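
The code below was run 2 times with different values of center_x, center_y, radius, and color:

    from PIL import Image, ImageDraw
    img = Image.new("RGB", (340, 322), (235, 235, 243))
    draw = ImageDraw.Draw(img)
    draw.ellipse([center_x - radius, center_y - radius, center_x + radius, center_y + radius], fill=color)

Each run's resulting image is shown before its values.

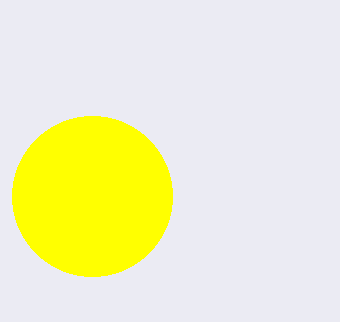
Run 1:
center_x = 92, center_y = 196, radius = 80, color = 'yellow'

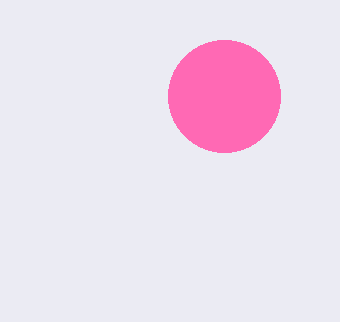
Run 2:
center_x = 224
center_y = 96
radius = 56
color = 'hotpink'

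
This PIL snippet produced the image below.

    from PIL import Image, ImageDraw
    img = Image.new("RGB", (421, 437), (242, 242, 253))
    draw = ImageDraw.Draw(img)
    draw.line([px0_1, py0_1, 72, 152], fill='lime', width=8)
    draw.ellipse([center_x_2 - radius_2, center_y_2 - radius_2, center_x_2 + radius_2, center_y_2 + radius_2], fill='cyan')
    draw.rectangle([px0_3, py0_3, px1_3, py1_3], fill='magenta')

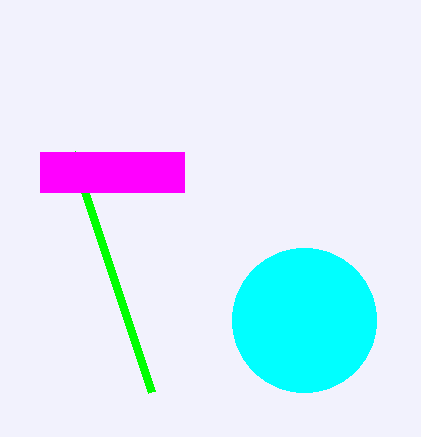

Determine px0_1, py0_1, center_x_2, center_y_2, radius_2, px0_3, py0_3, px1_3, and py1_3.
px0_1 = 152, py0_1 = 392, center_x_2 = 304, center_y_2 = 320, radius_2 = 72, px0_3 = 40, py0_3 = 152, px1_3 = 184, py1_3 = 192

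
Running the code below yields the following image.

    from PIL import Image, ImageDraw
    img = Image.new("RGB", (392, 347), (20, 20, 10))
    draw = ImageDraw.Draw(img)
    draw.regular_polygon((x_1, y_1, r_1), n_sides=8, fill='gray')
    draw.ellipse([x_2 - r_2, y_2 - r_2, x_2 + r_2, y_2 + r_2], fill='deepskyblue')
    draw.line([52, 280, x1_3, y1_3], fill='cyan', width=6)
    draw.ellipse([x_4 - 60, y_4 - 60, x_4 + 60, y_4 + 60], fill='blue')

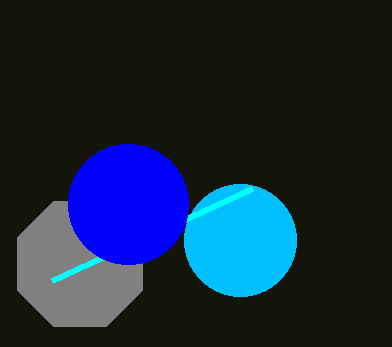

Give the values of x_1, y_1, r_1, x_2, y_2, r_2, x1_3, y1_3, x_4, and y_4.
x_1 = 80, y_1 = 264, r_1 = 68, x_2 = 240, y_2 = 240, r_2 = 56, x1_3 = 252, y1_3 = 188, x_4 = 128, y_4 = 204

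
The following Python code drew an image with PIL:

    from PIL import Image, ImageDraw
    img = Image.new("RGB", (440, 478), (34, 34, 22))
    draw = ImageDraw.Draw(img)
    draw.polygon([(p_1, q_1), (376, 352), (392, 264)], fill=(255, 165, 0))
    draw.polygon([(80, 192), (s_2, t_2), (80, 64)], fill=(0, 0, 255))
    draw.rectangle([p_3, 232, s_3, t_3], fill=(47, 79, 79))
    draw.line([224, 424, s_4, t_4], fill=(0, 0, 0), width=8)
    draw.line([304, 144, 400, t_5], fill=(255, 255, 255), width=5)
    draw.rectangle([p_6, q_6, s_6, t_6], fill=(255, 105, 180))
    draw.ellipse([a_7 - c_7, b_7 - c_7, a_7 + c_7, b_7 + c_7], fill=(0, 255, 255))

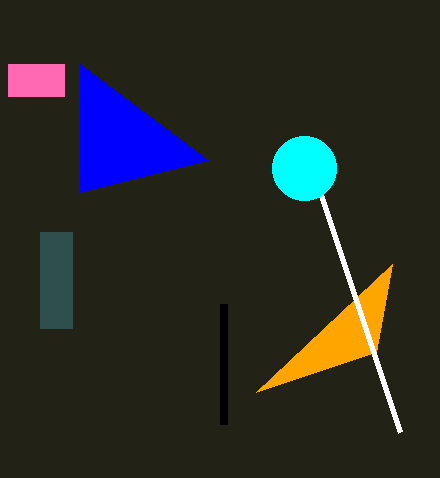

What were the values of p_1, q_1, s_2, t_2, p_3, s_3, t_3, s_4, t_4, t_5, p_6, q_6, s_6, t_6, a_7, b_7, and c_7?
p_1 = 256, q_1 = 392, s_2 = 208, t_2 = 160, p_3 = 40, s_3 = 72, t_3 = 328, s_4 = 224, t_4 = 304, t_5 = 432, p_6 = 8, q_6 = 64, s_6 = 64, t_6 = 96, a_7 = 304, b_7 = 168, c_7 = 32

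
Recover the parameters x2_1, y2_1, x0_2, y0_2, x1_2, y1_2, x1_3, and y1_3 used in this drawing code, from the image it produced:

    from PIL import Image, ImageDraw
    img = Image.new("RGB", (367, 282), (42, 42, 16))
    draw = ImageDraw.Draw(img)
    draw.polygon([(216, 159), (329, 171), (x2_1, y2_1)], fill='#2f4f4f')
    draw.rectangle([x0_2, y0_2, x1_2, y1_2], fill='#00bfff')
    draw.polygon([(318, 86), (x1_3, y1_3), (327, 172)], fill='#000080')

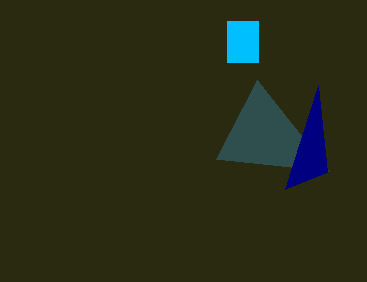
x2_1 = 257
y2_1 = 80
x0_2 = 227
y0_2 = 21
x1_2 = 258
y1_2 = 62
x1_3 = 285
y1_3 = 189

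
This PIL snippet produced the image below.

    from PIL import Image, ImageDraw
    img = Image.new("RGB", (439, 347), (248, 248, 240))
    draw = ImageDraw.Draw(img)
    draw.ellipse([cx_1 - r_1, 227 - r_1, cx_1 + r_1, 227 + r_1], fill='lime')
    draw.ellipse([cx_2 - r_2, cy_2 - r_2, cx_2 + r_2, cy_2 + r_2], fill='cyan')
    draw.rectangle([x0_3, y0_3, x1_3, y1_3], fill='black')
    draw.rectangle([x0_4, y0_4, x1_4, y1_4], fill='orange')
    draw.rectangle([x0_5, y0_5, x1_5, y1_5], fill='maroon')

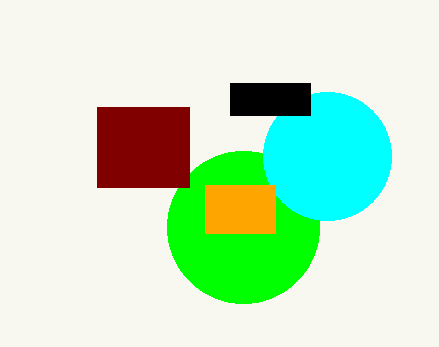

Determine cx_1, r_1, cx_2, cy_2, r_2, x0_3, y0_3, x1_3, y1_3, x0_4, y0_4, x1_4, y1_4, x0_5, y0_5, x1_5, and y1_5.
cx_1 = 243
r_1 = 76
cx_2 = 327
cy_2 = 156
r_2 = 64
x0_3 = 230
y0_3 = 83
x1_3 = 310
y1_3 = 115
x0_4 = 205
y0_4 = 185
x1_4 = 275
y1_4 = 233
x0_5 = 97
y0_5 = 107
x1_5 = 189
y1_5 = 187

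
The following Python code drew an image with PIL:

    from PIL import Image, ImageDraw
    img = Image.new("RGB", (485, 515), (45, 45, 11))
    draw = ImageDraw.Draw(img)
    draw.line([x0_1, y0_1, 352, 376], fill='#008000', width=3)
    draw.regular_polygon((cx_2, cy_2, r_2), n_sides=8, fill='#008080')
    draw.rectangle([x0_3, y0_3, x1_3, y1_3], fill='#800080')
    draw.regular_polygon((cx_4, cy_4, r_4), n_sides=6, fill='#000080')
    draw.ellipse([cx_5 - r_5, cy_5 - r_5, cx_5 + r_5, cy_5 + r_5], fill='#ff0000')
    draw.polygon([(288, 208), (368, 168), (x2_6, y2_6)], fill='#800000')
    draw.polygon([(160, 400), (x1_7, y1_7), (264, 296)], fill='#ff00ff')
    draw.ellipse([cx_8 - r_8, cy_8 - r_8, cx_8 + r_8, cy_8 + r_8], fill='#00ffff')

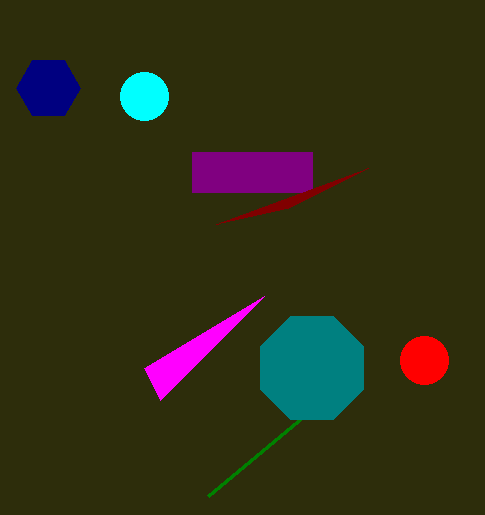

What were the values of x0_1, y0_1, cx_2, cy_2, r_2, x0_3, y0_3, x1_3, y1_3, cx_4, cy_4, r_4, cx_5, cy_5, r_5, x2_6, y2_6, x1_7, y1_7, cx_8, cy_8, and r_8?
x0_1 = 208; y0_1 = 496; cx_2 = 312; cy_2 = 368; r_2 = 56; x0_3 = 192; y0_3 = 152; x1_3 = 312; y1_3 = 192; cx_4 = 48; cy_4 = 88; r_4 = 32; cx_5 = 424; cy_5 = 360; r_5 = 24; x2_6 = 216; y2_6 = 224; x1_7 = 144; y1_7 = 368; cx_8 = 144; cy_8 = 96; r_8 = 24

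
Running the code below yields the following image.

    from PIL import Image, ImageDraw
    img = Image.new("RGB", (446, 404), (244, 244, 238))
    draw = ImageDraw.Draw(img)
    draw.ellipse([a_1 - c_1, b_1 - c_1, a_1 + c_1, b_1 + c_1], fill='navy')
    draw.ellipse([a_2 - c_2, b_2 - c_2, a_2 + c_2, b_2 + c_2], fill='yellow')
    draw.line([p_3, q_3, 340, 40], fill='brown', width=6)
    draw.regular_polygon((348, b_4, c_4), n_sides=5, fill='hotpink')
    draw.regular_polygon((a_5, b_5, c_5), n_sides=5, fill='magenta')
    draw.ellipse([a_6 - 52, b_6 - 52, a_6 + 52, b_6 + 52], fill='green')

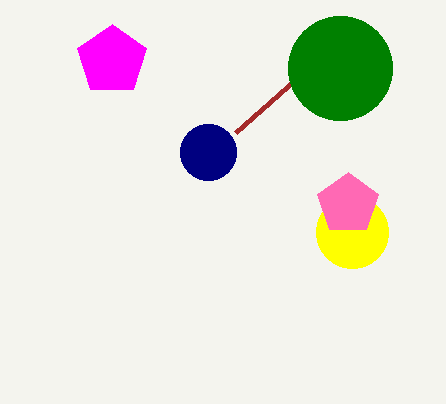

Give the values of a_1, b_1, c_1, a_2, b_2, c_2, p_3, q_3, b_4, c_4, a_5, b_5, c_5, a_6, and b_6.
a_1 = 208
b_1 = 152
c_1 = 28
a_2 = 352
b_2 = 232
c_2 = 36
p_3 = 236
q_3 = 132
b_4 = 204
c_4 = 32
a_5 = 112
b_5 = 60
c_5 = 36
a_6 = 340
b_6 = 68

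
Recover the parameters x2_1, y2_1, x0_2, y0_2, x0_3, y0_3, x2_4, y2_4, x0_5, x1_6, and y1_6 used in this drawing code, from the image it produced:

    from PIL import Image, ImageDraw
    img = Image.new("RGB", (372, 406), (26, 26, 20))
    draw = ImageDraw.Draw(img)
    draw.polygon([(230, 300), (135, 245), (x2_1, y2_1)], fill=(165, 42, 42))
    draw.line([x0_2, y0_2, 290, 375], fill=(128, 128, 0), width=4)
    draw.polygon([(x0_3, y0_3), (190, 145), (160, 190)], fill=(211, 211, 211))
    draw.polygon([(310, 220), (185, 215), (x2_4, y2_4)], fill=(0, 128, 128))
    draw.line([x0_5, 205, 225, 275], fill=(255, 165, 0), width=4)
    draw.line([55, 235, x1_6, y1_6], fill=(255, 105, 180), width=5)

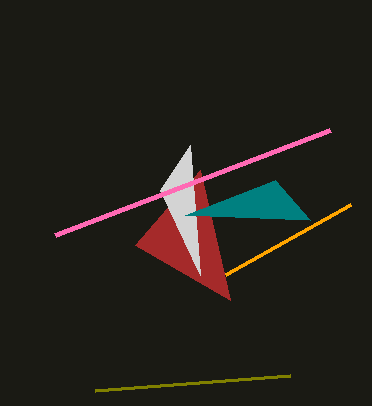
x2_1 = 200, y2_1 = 170, x0_2 = 95, y0_2 = 390, x0_3 = 200, y0_3 = 275, x2_4 = 275, y2_4 = 180, x0_5 = 350, x1_6 = 330, y1_6 = 130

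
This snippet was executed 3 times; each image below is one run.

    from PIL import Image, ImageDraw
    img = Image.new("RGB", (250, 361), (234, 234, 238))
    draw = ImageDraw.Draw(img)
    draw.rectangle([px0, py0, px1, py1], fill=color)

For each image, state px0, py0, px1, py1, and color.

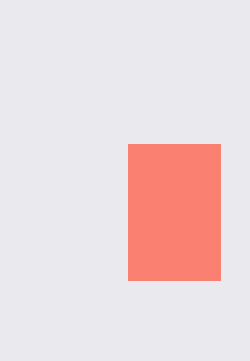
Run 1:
px0 = 128
py0 = 144
px1 = 220
py1 = 280
color = 'salmon'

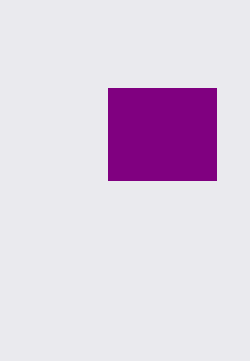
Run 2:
px0 = 108; py0 = 88; px1 = 216; py1 = 180; color = 'purple'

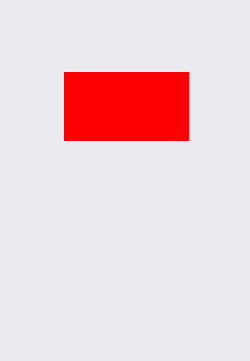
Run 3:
px0 = 64
py0 = 72
px1 = 188
py1 = 140
color = 'red'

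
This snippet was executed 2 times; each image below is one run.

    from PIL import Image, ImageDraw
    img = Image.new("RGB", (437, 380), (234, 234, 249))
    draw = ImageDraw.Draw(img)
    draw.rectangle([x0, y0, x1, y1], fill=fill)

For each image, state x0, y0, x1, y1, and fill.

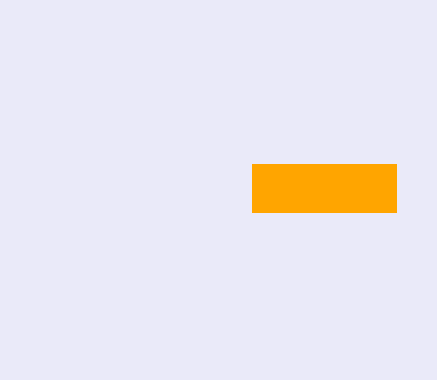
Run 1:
x0 = 252
y0 = 164
x1 = 396
y1 = 212
fill = 'orange'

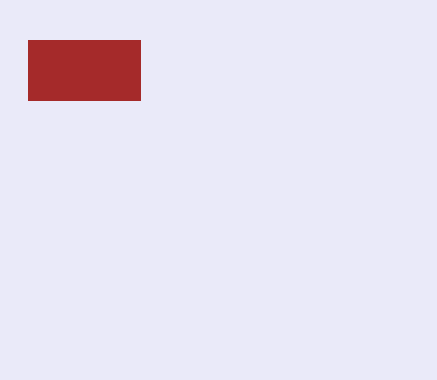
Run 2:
x0 = 28; y0 = 40; x1 = 140; y1 = 100; fill = 'brown'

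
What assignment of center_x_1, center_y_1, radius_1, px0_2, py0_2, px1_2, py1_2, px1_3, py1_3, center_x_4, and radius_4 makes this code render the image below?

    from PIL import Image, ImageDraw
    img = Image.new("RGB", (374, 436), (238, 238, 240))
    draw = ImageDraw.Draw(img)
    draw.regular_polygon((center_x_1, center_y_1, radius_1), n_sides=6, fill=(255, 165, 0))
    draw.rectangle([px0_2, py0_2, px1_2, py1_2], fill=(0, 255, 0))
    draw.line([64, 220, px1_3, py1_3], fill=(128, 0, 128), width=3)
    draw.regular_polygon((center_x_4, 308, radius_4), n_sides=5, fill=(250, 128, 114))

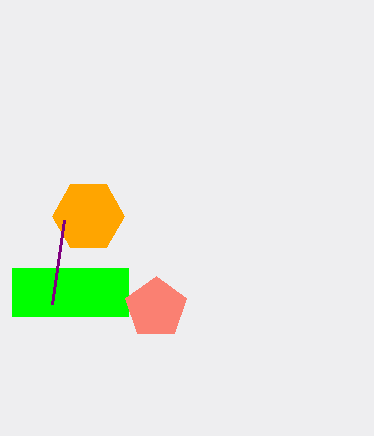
center_x_1 = 88, center_y_1 = 216, radius_1 = 36, px0_2 = 12, py0_2 = 268, px1_2 = 128, py1_2 = 316, px1_3 = 52, py1_3 = 304, center_x_4 = 156, radius_4 = 32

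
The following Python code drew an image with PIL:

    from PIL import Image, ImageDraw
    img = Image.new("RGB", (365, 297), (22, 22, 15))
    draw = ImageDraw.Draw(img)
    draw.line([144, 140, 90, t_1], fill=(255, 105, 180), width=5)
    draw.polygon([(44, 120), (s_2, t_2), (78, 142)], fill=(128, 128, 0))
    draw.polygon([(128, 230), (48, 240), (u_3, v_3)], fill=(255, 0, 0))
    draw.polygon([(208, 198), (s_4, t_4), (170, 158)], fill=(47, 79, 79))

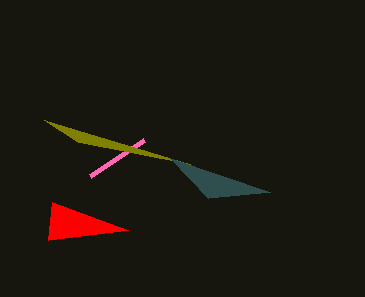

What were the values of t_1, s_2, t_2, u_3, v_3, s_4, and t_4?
t_1 = 176, s_2 = 190, t_2 = 164, u_3 = 52, v_3 = 202, s_4 = 270, t_4 = 192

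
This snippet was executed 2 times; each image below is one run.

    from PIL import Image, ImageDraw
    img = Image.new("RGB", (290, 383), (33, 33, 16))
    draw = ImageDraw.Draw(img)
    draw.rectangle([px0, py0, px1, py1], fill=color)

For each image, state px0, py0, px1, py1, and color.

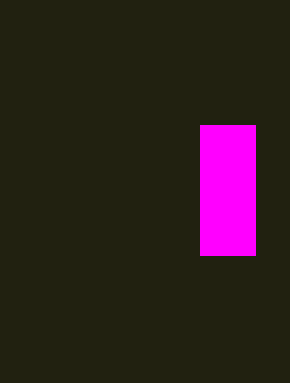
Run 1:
px0 = 200; py0 = 125; px1 = 255; py1 = 255; color = 'magenta'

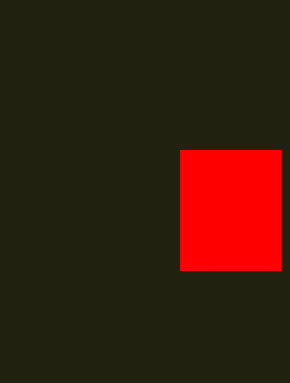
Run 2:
px0 = 180; py0 = 150; px1 = 280; py1 = 270; color = 'red'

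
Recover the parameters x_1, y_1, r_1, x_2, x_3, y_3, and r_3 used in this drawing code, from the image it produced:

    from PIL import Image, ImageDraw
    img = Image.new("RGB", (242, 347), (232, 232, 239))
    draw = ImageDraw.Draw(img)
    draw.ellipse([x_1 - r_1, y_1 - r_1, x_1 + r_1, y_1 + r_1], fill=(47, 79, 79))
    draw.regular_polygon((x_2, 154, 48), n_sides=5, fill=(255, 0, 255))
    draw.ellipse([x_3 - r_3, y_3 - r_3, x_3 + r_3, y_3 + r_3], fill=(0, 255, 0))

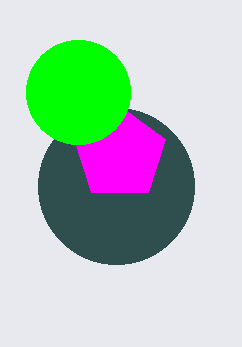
x_1 = 116; y_1 = 186; r_1 = 78; x_2 = 120; x_3 = 78; y_3 = 92; r_3 = 52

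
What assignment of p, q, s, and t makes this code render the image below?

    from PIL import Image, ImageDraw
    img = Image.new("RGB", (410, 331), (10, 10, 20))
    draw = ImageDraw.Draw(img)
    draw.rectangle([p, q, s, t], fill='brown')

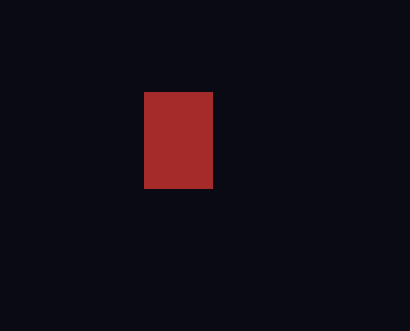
p = 144; q = 92; s = 212; t = 188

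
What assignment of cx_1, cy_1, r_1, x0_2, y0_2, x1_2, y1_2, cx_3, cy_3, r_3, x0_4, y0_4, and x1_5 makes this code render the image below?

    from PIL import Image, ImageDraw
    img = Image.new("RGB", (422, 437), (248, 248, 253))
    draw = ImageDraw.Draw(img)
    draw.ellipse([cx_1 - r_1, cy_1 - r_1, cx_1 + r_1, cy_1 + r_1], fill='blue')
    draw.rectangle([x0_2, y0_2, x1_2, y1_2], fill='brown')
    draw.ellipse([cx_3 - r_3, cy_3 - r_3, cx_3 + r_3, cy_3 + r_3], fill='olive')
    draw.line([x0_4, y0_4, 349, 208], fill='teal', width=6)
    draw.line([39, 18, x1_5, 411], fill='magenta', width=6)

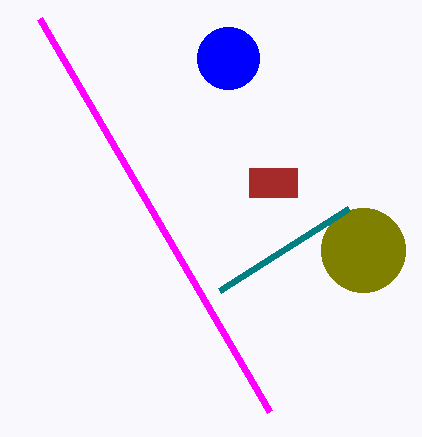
cx_1 = 228; cy_1 = 58; r_1 = 31; x0_2 = 249; y0_2 = 168; x1_2 = 297; y1_2 = 197; cx_3 = 363; cy_3 = 250; r_3 = 42; x0_4 = 220; y0_4 = 290; x1_5 = 269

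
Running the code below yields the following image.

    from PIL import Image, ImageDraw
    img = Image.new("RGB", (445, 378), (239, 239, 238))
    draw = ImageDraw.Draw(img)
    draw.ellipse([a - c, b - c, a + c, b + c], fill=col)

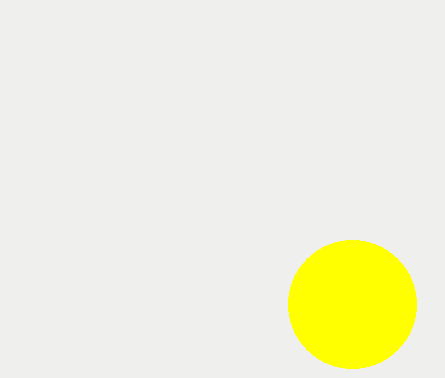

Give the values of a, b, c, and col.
a = 352; b = 304; c = 64; col = 'yellow'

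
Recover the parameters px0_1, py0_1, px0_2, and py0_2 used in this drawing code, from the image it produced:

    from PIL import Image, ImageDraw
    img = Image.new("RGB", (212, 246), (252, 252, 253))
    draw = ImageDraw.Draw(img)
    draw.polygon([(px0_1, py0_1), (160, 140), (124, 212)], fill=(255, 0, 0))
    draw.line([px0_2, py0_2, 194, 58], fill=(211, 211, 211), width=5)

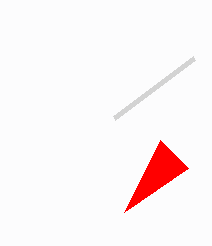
px0_1 = 188; py0_1 = 168; px0_2 = 114; py0_2 = 118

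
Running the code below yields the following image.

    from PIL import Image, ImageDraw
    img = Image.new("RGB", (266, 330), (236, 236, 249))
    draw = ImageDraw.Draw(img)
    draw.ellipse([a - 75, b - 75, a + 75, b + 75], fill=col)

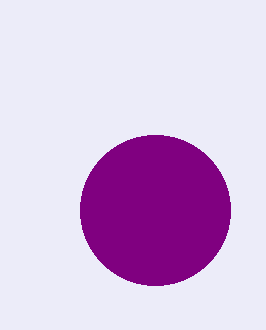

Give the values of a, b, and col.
a = 155, b = 210, col = 'purple'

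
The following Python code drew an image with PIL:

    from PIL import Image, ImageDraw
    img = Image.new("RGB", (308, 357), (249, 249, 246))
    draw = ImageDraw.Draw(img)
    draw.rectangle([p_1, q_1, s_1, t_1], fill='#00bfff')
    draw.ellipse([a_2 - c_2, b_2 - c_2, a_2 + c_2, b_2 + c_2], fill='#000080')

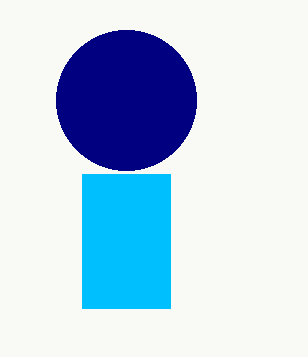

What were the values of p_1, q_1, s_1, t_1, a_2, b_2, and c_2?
p_1 = 82
q_1 = 174
s_1 = 170
t_1 = 308
a_2 = 126
b_2 = 100
c_2 = 70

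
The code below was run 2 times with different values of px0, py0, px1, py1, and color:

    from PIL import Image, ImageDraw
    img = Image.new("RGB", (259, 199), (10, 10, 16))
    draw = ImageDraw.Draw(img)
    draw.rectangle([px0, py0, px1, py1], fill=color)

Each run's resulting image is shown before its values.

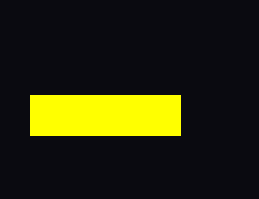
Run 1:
px0 = 30; py0 = 95; px1 = 180; py1 = 135; color = 'yellow'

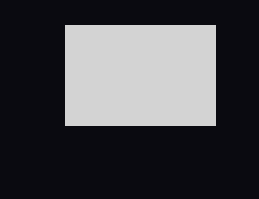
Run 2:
px0 = 65, py0 = 25, px1 = 215, py1 = 125, color = 'lightgray'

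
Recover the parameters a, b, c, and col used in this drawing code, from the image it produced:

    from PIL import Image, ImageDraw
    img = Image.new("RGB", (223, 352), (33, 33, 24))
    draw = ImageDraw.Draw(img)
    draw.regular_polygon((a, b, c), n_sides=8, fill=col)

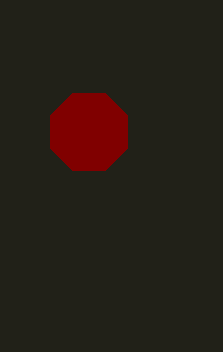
a = 89, b = 132, c = 42, col = 'maroon'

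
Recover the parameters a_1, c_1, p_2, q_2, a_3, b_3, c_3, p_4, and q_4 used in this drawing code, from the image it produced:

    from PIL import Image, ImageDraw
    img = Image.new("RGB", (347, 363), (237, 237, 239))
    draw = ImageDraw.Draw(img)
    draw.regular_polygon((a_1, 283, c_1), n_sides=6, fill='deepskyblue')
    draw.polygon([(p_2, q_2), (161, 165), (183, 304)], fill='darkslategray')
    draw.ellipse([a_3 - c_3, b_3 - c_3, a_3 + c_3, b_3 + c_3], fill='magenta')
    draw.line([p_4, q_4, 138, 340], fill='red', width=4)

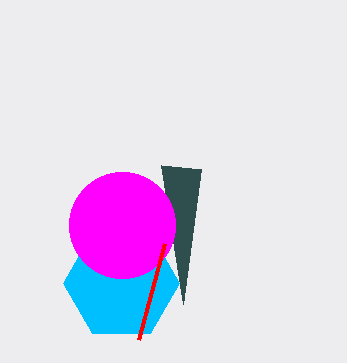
a_1 = 121, c_1 = 58, p_2 = 201, q_2 = 169, a_3 = 122, b_3 = 225, c_3 = 53, p_4 = 164, q_4 = 244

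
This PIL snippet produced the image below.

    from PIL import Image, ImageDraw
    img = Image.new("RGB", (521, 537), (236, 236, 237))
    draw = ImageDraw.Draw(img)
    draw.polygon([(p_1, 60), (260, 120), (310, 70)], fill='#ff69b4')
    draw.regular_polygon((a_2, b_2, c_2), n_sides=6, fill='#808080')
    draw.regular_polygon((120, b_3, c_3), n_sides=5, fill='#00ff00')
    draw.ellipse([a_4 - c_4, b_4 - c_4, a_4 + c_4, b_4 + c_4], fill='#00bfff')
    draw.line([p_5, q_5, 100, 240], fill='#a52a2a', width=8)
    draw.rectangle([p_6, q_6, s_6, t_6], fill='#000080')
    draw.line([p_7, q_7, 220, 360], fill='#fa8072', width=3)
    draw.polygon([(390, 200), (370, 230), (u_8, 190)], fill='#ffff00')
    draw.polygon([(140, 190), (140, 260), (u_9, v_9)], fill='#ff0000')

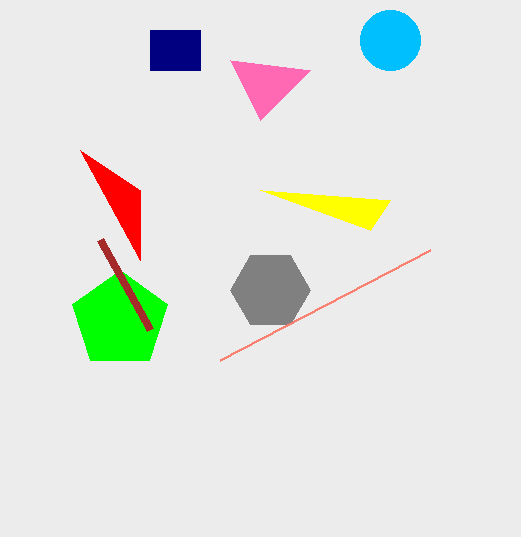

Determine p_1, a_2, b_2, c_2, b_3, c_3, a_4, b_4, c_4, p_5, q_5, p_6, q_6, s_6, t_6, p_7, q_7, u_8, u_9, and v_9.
p_1 = 230, a_2 = 270, b_2 = 290, c_2 = 40, b_3 = 320, c_3 = 50, a_4 = 390, b_4 = 40, c_4 = 30, p_5 = 150, q_5 = 330, p_6 = 150, q_6 = 30, s_6 = 200, t_6 = 70, p_7 = 430, q_7 = 250, u_8 = 260, u_9 = 80, v_9 = 150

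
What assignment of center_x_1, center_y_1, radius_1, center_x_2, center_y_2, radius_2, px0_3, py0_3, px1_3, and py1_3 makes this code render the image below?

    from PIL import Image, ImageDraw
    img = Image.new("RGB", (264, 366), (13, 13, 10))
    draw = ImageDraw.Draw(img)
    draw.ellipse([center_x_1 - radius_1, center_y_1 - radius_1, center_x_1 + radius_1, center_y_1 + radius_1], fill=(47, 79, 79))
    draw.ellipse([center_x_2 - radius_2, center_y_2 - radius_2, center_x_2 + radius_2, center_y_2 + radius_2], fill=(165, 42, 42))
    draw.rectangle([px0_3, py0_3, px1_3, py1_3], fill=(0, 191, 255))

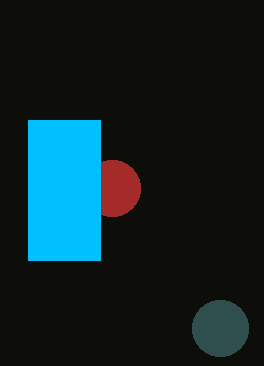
center_x_1 = 220; center_y_1 = 328; radius_1 = 28; center_x_2 = 112; center_y_2 = 188; radius_2 = 28; px0_3 = 28; py0_3 = 120; px1_3 = 100; py1_3 = 260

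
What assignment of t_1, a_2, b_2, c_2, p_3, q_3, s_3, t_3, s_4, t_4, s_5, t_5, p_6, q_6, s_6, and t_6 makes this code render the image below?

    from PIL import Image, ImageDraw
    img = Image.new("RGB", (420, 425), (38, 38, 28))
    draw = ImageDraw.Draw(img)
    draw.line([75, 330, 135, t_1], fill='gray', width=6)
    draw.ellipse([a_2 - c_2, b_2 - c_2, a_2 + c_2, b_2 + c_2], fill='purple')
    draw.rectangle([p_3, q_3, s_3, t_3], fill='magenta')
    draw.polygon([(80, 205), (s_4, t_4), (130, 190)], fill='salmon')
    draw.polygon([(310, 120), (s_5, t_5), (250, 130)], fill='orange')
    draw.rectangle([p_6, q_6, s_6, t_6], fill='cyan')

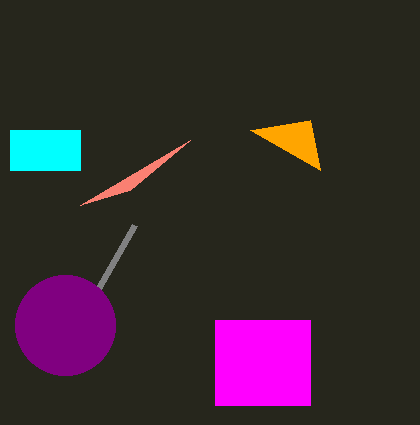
t_1 = 225
a_2 = 65
b_2 = 325
c_2 = 50
p_3 = 215
q_3 = 320
s_3 = 310
t_3 = 405
s_4 = 190
t_4 = 140
s_5 = 320
t_5 = 170
p_6 = 10
q_6 = 130
s_6 = 80
t_6 = 170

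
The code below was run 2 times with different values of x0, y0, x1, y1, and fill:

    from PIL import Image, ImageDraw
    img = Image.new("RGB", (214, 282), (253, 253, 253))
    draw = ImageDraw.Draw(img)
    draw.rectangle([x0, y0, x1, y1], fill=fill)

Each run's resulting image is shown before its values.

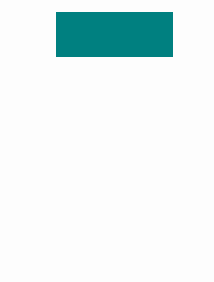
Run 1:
x0 = 56, y0 = 12, x1 = 172, y1 = 56, fill = 'teal'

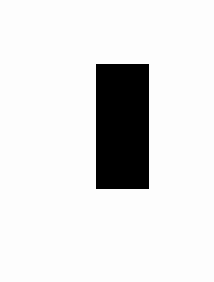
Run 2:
x0 = 96; y0 = 64; x1 = 148; y1 = 188; fill = 'black'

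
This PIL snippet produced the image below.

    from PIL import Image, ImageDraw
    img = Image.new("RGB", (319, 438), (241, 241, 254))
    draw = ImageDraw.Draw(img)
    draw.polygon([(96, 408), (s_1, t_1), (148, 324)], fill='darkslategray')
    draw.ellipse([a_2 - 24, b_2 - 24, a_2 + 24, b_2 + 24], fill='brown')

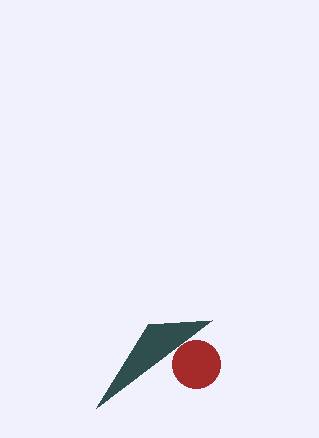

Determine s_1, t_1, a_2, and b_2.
s_1 = 212, t_1 = 320, a_2 = 196, b_2 = 364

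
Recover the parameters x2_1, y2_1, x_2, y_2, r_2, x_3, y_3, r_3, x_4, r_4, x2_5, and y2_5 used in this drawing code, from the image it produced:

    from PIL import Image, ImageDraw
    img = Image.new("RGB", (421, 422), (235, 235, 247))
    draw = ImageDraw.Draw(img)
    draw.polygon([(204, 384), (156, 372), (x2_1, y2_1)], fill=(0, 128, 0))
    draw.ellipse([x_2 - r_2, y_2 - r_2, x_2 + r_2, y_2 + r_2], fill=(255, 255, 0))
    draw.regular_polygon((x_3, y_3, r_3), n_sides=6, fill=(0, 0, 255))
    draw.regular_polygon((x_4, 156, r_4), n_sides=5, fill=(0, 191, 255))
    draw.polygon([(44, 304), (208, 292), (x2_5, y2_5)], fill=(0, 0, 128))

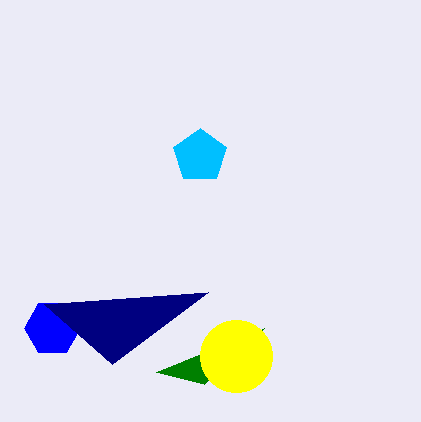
x2_1 = 264; y2_1 = 328; x_2 = 236; y_2 = 356; r_2 = 36; x_3 = 52; y_3 = 328; r_3 = 28; x_4 = 200; r_4 = 28; x2_5 = 112; y2_5 = 364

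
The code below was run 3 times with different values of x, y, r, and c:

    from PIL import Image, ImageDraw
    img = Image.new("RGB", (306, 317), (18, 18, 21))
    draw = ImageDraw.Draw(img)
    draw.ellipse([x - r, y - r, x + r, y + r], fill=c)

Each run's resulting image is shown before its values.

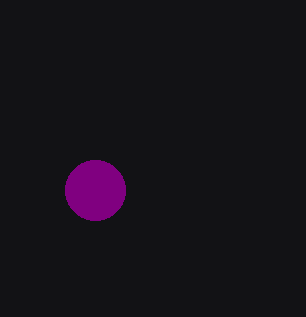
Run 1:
x = 95, y = 190, r = 30, c = 'purple'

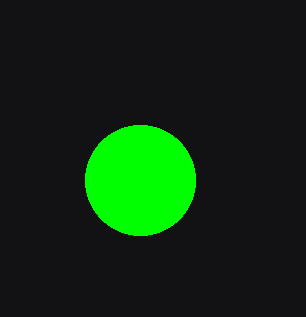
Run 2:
x = 140; y = 180; r = 55; c = 'lime'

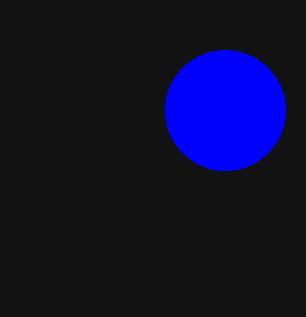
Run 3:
x = 225, y = 110, r = 60, c = 'blue'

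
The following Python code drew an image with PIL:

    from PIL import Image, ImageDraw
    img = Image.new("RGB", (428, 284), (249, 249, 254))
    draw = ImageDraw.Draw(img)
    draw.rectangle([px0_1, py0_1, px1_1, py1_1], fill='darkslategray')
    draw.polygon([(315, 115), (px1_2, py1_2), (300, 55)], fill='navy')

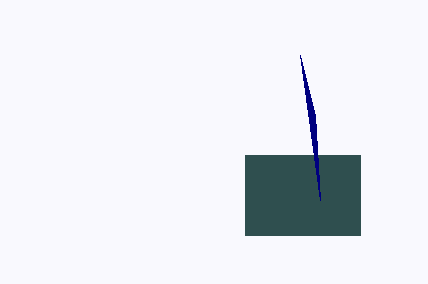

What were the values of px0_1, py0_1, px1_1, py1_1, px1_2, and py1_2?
px0_1 = 245
py0_1 = 155
px1_1 = 360
py1_1 = 235
px1_2 = 320
py1_2 = 200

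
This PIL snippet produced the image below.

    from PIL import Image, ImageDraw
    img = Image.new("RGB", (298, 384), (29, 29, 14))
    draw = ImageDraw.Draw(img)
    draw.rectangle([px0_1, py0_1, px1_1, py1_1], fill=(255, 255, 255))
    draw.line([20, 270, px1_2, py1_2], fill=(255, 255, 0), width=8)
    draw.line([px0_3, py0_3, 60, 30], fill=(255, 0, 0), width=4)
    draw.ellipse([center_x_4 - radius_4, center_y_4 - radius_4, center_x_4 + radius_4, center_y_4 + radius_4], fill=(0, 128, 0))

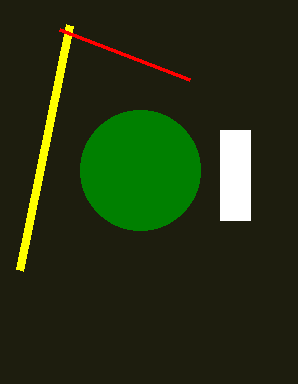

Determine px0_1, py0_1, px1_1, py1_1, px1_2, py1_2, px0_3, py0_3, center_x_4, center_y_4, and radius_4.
px0_1 = 220; py0_1 = 130; px1_1 = 250; py1_1 = 220; px1_2 = 70; py1_2 = 25; px0_3 = 190; py0_3 = 80; center_x_4 = 140; center_y_4 = 170; radius_4 = 60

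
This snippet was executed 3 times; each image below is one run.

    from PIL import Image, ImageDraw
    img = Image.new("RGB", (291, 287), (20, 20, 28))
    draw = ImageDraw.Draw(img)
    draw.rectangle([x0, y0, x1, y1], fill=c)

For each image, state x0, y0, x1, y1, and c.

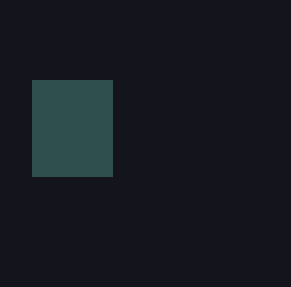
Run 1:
x0 = 32
y0 = 80
x1 = 112
y1 = 176
c = 'darkslategray'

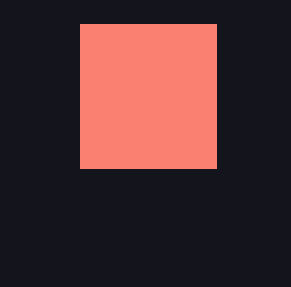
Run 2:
x0 = 80
y0 = 24
x1 = 216
y1 = 168
c = 'salmon'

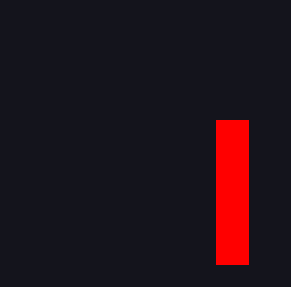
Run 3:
x0 = 216, y0 = 120, x1 = 248, y1 = 264, c = 'red'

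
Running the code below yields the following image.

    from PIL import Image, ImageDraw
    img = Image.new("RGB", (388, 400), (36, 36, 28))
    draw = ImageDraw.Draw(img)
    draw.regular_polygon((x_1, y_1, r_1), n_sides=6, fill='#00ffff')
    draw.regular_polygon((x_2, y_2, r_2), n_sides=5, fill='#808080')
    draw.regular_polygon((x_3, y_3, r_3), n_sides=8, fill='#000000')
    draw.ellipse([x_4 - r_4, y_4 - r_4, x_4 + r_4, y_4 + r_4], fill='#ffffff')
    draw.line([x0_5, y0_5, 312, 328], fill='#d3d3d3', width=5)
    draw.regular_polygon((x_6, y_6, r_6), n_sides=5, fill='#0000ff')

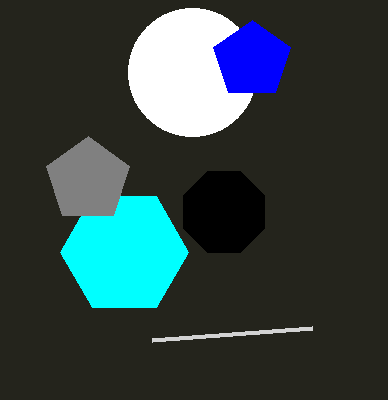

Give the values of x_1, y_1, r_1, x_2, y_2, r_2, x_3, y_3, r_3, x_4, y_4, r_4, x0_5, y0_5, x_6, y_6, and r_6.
x_1 = 124, y_1 = 252, r_1 = 64, x_2 = 88, y_2 = 180, r_2 = 44, x_3 = 224, y_3 = 212, r_3 = 44, x_4 = 192, y_4 = 72, r_4 = 64, x0_5 = 152, y0_5 = 340, x_6 = 252, y_6 = 60, r_6 = 40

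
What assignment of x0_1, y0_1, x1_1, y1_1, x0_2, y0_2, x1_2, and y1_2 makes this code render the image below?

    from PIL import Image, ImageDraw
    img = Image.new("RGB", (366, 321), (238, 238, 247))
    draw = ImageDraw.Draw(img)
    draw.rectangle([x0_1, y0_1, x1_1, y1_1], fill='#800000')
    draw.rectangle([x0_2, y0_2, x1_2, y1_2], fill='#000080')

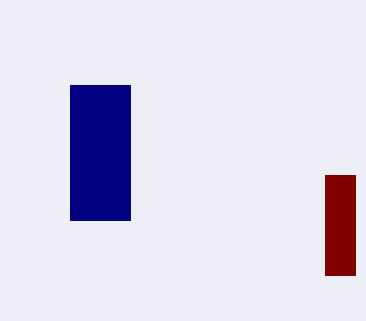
x0_1 = 325, y0_1 = 175, x1_1 = 355, y1_1 = 275, x0_2 = 70, y0_2 = 85, x1_2 = 130, y1_2 = 220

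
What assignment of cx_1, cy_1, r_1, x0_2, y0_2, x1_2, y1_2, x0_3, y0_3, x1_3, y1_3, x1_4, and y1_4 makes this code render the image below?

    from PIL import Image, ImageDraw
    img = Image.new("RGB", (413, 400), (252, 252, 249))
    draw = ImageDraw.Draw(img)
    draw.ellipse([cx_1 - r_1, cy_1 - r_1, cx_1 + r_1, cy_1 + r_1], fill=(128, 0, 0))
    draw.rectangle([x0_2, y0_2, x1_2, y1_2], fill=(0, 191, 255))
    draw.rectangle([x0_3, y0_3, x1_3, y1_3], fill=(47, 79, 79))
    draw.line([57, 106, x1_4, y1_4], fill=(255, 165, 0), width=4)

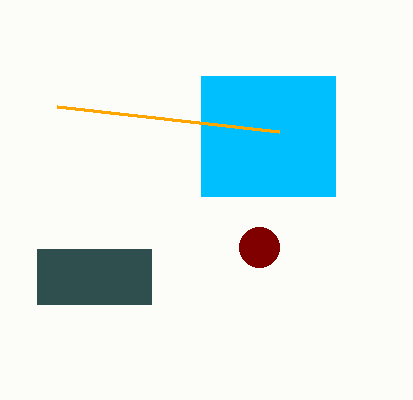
cx_1 = 259, cy_1 = 247, r_1 = 20, x0_2 = 201, y0_2 = 76, x1_2 = 335, y1_2 = 196, x0_3 = 37, y0_3 = 249, x1_3 = 151, y1_3 = 304, x1_4 = 279, y1_4 = 131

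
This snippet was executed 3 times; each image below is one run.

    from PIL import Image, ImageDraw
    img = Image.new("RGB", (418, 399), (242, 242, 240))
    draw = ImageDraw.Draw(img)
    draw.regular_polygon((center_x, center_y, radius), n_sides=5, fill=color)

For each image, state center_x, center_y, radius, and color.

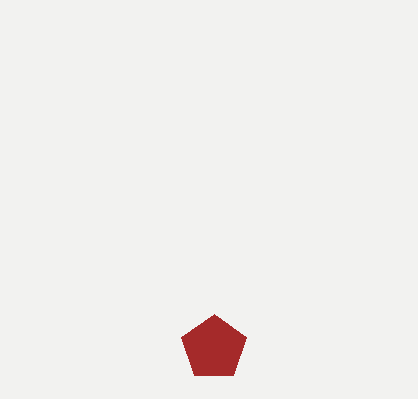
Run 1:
center_x = 214
center_y = 348
radius = 34
color = 'brown'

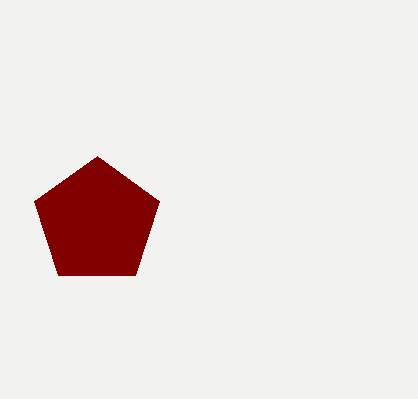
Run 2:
center_x = 97, center_y = 222, radius = 66, color = 'maroon'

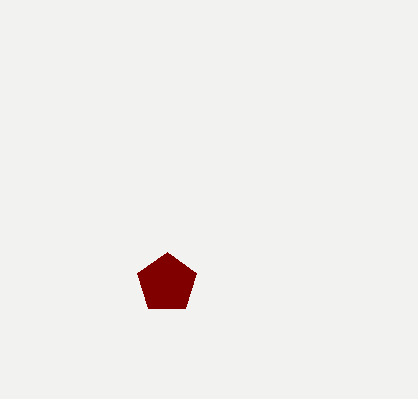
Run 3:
center_x = 167
center_y = 283
radius = 31
color = 'maroon'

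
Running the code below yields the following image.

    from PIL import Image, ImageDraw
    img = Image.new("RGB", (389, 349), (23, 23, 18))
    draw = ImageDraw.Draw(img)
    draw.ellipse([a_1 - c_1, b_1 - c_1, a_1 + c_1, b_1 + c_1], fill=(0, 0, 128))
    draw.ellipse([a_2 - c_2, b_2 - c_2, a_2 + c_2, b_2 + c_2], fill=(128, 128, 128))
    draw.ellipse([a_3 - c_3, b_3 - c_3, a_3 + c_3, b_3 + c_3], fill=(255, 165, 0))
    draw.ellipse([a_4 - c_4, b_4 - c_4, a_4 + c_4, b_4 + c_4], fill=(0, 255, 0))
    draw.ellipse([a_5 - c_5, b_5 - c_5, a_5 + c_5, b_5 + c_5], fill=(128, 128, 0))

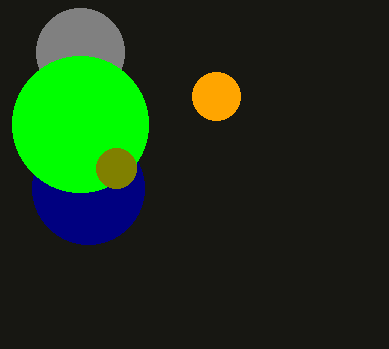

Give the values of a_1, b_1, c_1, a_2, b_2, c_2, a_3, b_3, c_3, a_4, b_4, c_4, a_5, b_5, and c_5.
a_1 = 88, b_1 = 188, c_1 = 56, a_2 = 80, b_2 = 52, c_2 = 44, a_3 = 216, b_3 = 96, c_3 = 24, a_4 = 80, b_4 = 124, c_4 = 68, a_5 = 116, b_5 = 168, c_5 = 20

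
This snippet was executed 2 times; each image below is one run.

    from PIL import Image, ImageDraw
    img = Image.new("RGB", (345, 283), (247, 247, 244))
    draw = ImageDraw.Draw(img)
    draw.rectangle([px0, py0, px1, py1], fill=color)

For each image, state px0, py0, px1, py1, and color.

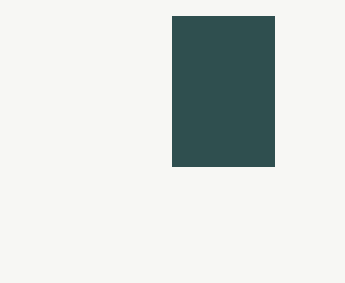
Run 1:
px0 = 172
py0 = 16
px1 = 274
py1 = 166
color = 'darkslategray'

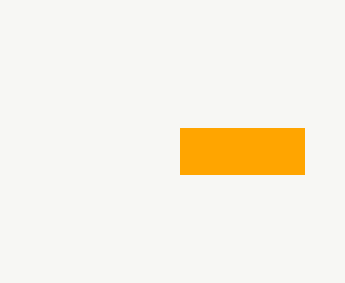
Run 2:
px0 = 180, py0 = 128, px1 = 304, py1 = 174, color = 'orange'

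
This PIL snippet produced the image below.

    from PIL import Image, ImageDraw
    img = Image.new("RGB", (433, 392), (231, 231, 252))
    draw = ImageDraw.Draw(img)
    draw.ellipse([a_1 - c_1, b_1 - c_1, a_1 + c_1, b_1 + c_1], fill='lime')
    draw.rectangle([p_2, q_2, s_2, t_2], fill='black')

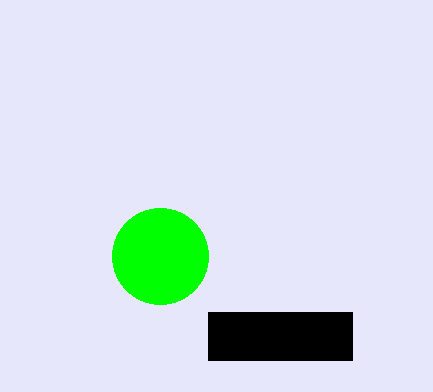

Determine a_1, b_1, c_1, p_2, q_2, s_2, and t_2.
a_1 = 160, b_1 = 256, c_1 = 48, p_2 = 208, q_2 = 312, s_2 = 352, t_2 = 360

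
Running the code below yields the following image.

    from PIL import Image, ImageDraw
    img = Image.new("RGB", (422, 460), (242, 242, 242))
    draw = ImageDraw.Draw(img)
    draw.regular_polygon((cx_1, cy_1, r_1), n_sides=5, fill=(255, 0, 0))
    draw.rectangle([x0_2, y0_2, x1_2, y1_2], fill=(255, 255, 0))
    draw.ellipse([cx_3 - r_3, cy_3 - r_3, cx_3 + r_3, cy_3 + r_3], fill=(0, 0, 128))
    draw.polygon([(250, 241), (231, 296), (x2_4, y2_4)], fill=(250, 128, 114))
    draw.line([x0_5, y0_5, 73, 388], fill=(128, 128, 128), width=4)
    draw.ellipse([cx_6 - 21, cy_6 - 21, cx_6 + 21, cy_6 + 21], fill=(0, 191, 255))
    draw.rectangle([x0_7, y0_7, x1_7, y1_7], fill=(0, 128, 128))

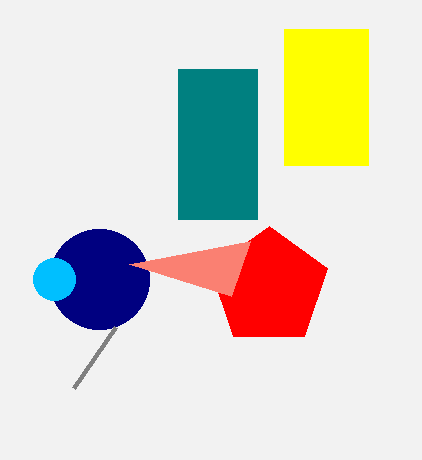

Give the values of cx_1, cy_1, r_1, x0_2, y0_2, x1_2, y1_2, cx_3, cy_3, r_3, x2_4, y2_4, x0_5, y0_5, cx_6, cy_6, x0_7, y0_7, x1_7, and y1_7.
cx_1 = 269, cy_1 = 287, r_1 = 61, x0_2 = 284, y0_2 = 29, x1_2 = 368, y1_2 = 165, cx_3 = 99, cy_3 = 279, r_3 = 50, x2_4 = 129, y2_4 = 264, x0_5 = 115, y0_5 = 327, cx_6 = 54, cy_6 = 279, x0_7 = 178, y0_7 = 69, x1_7 = 257, y1_7 = 219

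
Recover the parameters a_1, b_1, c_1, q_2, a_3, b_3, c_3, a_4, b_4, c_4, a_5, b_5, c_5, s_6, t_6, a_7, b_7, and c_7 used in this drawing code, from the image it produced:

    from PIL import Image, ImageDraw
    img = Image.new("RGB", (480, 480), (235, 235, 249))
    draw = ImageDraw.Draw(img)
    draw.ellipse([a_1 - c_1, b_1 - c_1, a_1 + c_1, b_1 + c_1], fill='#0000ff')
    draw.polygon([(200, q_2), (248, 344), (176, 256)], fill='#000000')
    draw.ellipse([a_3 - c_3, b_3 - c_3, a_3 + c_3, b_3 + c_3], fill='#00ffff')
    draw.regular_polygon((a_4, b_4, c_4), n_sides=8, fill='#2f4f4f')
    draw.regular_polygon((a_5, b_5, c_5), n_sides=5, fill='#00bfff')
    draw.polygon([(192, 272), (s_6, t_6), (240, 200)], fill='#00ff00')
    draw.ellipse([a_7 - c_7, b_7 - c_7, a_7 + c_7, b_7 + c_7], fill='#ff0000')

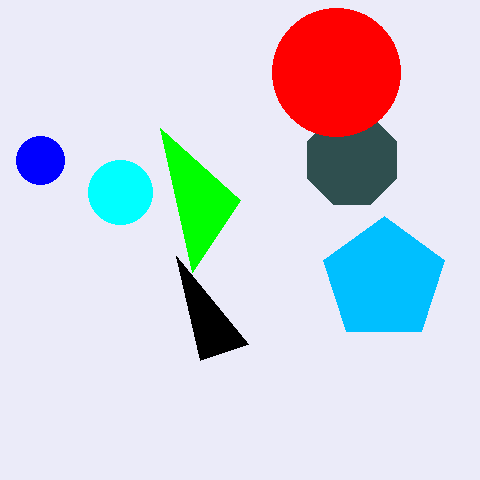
a_1 = 40
b_1 = 160
c_1 = 24
q_2 = 360
a_3 = 120
b_3 = 192
c_3 = 32
a_4 = 352
b_4 = 160
c_4 = 48
a_5 = 384
b_5 = 280
c_5 = 64
s_6 = 160
t_6 = 128
a_7 = 336
b_7 = 72
c_7 = 64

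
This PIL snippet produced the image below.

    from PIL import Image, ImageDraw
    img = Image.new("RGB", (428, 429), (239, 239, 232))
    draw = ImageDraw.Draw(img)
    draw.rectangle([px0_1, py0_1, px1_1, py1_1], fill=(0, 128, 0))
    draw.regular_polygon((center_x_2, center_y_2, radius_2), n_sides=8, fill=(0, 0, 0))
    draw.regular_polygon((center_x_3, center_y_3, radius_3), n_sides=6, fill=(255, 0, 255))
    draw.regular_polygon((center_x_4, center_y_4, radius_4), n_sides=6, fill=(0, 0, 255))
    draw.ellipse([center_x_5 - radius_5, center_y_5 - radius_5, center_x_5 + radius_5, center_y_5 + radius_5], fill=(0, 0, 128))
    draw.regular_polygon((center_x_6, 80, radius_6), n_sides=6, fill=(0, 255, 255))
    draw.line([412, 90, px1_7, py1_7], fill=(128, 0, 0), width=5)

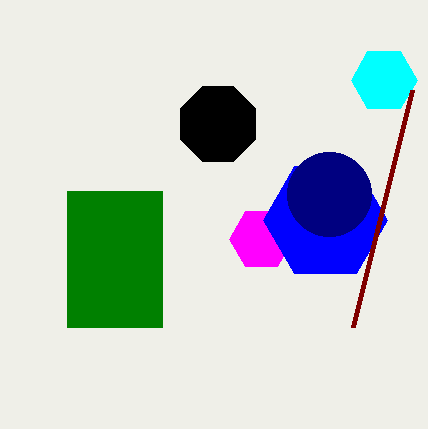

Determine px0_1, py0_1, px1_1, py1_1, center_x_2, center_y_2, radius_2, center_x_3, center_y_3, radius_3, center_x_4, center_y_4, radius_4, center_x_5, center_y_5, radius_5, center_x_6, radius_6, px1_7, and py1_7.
px0_1 = 67, py0_1 = 191, px1_1 = 162, py1_1 = 327, center_x_2 = 218, center_y_2 = 124, radius_2 = 41, center_x_3 = 261, center_y_3 = 239, radius_3 = 32, center_x_4 = 325, center_y_4 = 220, radius_4 = 62, center_x_5 = 329, center_y_5 = 194, radius_5 = 42, center_x_6 = 384, radius_6 = 33, px1_7 = 353, py1_7 = 327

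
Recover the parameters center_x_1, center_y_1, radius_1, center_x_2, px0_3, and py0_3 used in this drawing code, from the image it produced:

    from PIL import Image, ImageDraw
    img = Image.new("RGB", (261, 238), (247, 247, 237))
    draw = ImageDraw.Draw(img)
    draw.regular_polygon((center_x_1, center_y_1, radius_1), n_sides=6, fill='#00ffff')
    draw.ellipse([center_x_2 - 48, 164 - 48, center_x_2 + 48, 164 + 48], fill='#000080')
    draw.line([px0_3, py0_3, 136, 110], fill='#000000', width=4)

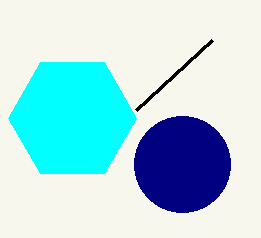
center_x_1 = 72
center_y_1 = 118
radius_1 = 64
center_x_2 = 182
px0_3 = 212
py0_3 = 40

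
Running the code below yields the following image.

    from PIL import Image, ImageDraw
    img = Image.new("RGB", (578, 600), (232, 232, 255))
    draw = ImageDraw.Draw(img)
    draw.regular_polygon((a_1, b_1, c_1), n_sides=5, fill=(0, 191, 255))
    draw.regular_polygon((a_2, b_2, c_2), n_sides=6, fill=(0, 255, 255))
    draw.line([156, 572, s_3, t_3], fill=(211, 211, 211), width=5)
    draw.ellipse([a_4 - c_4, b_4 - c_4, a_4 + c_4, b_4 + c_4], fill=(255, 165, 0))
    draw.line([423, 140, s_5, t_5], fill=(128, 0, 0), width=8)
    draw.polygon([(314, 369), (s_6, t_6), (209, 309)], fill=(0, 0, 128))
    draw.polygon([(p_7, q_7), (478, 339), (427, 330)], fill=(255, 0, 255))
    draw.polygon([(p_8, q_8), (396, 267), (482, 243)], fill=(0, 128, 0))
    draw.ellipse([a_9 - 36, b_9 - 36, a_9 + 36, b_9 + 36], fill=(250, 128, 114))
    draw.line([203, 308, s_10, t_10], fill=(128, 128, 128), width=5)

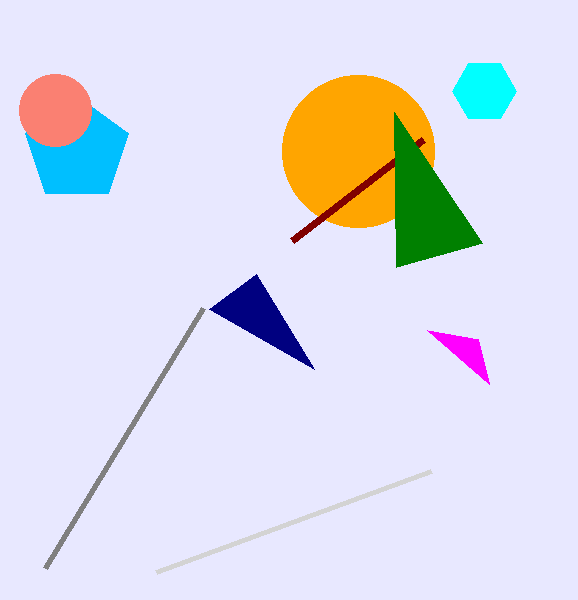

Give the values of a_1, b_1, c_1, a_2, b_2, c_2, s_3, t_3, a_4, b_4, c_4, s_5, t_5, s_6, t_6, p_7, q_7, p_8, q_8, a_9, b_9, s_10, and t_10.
a_1 = 77, b_1 = 150, c_1 = 54, a_2 = 484, b_2 = 91, c_2 = 32, s_3 = 431, t_3 = 471, a_4 = 358, b_4 = 151, c_4 = 76, s_5 = 292, t_5 = 241, s_6 = 256, t_6 = 274, p_7 = 489, q_7 = 384, p_8 = 394, q_8 = 112, a_9 = 55, b_9 = 110, s_10 = 45, t_10 = 568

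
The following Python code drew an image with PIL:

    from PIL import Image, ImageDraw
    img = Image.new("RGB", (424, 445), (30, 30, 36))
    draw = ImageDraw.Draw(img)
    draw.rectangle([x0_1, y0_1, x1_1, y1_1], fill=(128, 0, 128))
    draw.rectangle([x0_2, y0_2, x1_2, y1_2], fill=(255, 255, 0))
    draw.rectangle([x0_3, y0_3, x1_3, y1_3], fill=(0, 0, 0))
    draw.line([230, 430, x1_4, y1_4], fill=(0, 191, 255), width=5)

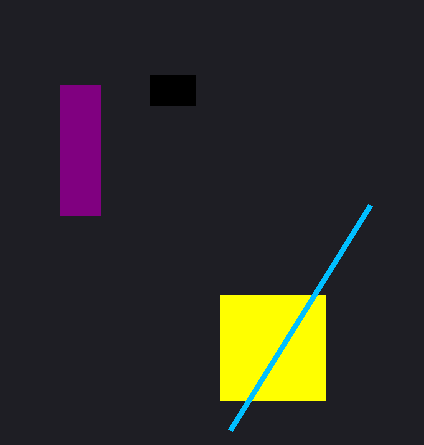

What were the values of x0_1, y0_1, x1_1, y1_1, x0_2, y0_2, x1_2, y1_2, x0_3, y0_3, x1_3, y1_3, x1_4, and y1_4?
x0_1 = 60, y0_1 = 85, x1_1 = 100, y1_1 = 215, x0_2 = 220, y0_2 = 295, x1_2 = 325, y1_2 = 400, x0_3 = 150, y0_3 = 75, x1_3 = 195, y1_3 = 105, x1_4 = 370, y1_4 = 205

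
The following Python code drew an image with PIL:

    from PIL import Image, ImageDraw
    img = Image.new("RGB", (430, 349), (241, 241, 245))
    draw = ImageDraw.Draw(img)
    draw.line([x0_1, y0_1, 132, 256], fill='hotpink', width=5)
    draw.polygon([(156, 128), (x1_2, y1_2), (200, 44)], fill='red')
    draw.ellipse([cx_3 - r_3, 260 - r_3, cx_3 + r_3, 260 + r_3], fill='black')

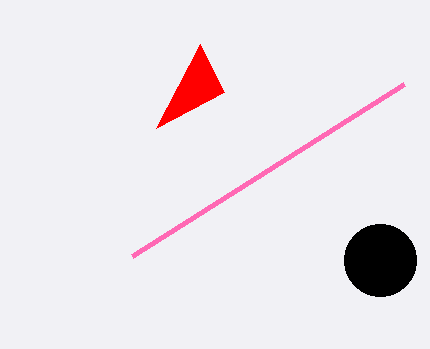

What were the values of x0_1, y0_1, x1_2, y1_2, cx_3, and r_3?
x0_1 = 404
y0_1 = 84
x1_2 = 224
y1_2 = 92
cx_3 = 380
r_3 = 36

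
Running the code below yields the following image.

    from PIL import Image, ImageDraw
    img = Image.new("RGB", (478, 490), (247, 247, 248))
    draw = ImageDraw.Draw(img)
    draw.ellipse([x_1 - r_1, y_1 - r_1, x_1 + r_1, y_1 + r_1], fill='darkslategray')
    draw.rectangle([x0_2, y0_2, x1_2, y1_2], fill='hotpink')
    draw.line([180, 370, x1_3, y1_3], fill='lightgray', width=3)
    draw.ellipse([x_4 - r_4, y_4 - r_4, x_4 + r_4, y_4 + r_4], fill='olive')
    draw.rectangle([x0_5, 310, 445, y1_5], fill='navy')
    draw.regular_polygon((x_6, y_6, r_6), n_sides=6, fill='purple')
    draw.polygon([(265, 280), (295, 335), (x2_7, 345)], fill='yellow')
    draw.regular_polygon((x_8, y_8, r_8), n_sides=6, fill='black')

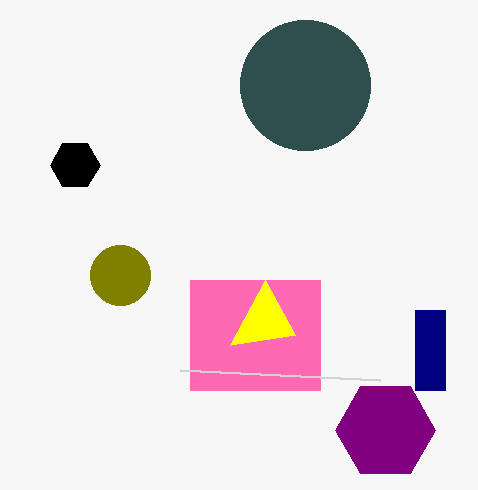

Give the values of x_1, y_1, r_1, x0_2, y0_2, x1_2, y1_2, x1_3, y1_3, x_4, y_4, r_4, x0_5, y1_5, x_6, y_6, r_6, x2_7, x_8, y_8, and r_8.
x_1 = 305; y_1 = 85; r_1 = 65; x0_2 = 190; y0_2 = 280; x1_2 = 320; y1_2 = 390; x1_3 = 380; y1_3 = 380; x_4 = 120; y_4 = 275; r_4 = 30; x0_5 = 415; y1_5 = 390; x_6 = 385; y_6 = 430; r_6 = 50; x2_7 = 230; x_8 = 75; y_8 = 165; r_8 = 25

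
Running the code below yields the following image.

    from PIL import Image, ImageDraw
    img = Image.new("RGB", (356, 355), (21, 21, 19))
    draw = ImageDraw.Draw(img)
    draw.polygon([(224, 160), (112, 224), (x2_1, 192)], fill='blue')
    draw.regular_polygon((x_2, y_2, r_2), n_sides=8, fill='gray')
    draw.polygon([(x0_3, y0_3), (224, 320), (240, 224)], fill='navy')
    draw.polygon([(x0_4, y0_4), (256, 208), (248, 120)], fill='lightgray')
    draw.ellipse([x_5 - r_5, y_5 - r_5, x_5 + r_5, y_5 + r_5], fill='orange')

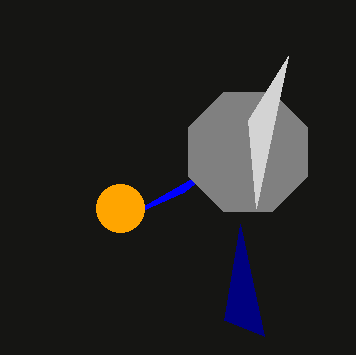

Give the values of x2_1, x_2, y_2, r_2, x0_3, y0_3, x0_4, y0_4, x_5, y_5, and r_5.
x2_1 = 184
x_2 = 248
y_2 = 152
r_2 = 64
x0_3 = 264
y0_3 = 336
x0_4 = 288
y0_4 = 56
x_5 = 120
y_5 = 208
r_5 = 24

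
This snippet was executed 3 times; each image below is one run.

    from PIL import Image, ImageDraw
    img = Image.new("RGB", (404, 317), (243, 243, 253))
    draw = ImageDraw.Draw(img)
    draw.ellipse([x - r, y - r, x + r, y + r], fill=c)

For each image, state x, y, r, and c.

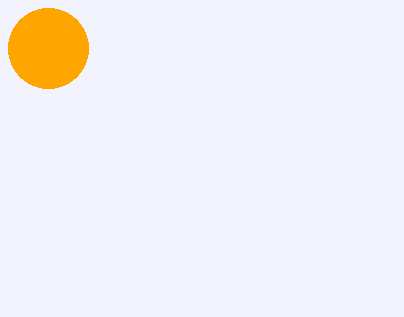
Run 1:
x = 48
y = 48
r = 40
c = 'orange'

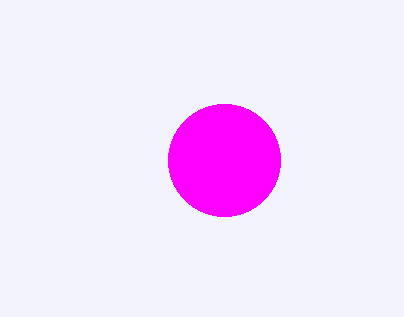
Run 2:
x = 224, y = 160, r = 56, c = 'magenta'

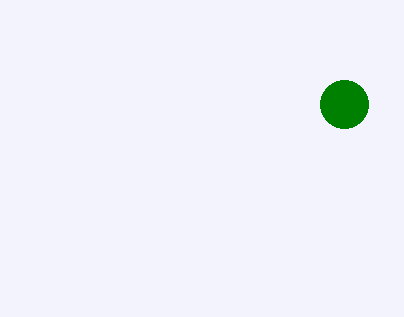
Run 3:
x = 344
y = 104
r = 24
c = 'green'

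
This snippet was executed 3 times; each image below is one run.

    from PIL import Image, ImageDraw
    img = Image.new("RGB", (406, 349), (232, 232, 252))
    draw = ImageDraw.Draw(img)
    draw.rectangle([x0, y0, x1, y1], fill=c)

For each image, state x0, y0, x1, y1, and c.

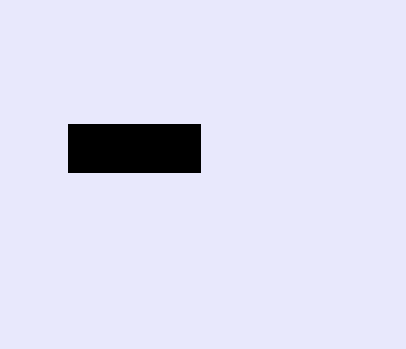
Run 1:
x0 = 68; y0 = 124; x1 = 200; y1 = 172; c = 'black'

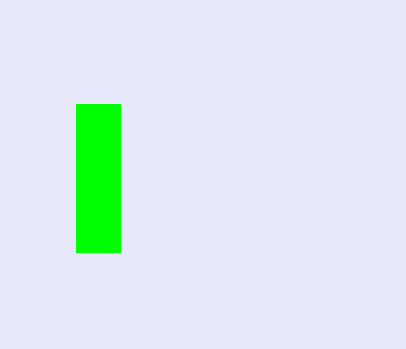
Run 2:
x0 = 76, y0 = 104, x1 = 120, y1 = 252, c = 'lime'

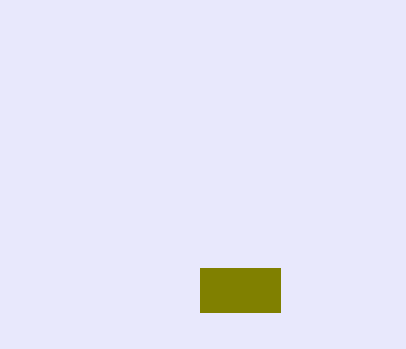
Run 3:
x0 = 200; y0 = 268; x1 = 280; y1 = 312; c = 'olive'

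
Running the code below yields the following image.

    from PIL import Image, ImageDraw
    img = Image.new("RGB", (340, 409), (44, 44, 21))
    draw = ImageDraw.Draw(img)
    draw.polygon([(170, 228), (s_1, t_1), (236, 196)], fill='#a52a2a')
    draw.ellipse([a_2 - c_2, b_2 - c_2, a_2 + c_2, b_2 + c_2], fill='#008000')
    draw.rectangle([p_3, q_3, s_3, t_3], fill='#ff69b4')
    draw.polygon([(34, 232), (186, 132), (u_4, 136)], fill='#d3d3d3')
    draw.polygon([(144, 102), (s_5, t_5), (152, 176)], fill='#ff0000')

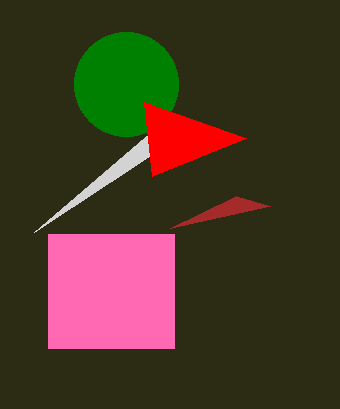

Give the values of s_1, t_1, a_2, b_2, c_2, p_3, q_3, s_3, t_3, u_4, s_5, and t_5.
s_1 = 270, t_1 = 206, a_2 = 126, b_2 = 84, c_2 = 52, p_3 = 48, q_3 = 234, s_3 = 174, t_3 = 348, u_4 = 146, s_5 = 246, t_5 = 138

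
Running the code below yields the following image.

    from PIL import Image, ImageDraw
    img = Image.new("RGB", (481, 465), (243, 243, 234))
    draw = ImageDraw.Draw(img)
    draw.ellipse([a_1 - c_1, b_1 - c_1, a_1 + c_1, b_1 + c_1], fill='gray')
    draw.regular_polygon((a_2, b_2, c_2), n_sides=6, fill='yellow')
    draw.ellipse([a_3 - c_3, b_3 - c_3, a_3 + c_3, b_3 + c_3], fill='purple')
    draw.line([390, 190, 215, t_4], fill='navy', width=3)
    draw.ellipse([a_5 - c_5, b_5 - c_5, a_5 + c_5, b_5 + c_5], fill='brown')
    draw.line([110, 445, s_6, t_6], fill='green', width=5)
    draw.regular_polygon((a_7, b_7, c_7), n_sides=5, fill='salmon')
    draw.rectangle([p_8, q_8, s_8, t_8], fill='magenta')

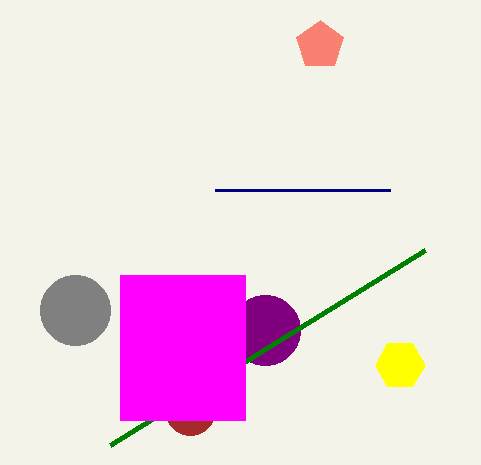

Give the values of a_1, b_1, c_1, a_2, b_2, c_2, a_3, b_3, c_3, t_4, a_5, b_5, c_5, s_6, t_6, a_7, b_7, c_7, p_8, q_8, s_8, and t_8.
a_1 = 75; b_1 = 310; c_1 = 35; a_2 = 400; b_2 = 365; c_2 = 25; a_3 = 265; b_3 = 330; c_3 = 35; t_4 = 190; a_5 = 190; b_5 = 410; c_5 = 25; s_6 = 425; t_6 = 250; a_7 = 320; b_7 = 45; c_7 = 25; p_8 = 120; q_8 = 275; s_8 = 245; t_8 = 420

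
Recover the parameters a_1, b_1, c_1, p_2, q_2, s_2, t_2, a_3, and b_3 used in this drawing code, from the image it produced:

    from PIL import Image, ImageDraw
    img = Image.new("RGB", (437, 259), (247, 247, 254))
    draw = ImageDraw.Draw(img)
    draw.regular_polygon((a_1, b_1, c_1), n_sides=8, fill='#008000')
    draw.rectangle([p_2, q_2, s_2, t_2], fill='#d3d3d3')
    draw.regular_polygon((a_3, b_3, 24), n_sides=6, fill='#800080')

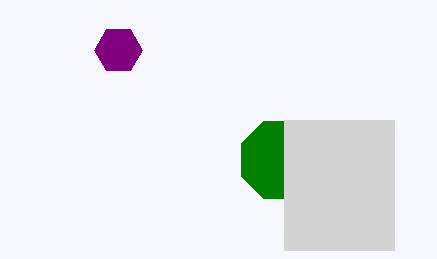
a_1 = 280
b_1 = 160
c_1 = 42
p_2 = 284
q_2 = 120
s_2 = 394
t_2 = 250
a_3 = 118
b_3 = 50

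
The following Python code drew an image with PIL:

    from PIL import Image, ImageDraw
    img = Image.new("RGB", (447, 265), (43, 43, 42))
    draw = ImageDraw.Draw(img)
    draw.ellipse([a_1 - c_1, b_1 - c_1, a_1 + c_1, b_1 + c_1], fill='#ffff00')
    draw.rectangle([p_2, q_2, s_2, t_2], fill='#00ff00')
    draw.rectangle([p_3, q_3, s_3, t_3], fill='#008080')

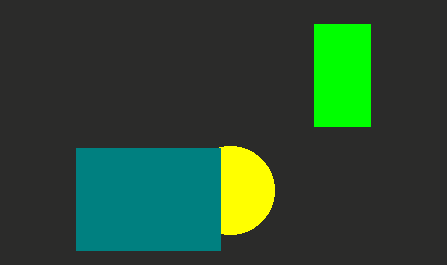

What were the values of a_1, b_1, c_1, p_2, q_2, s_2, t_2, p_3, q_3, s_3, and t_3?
a_1 = 230; b_1 = 190; c_1 = 44; p_2 = 314; q_2 = 24; s_2 = 370; t_2 = 126; p_3 = 76; q_3 = 148; s_3 = 220; t_3 = 250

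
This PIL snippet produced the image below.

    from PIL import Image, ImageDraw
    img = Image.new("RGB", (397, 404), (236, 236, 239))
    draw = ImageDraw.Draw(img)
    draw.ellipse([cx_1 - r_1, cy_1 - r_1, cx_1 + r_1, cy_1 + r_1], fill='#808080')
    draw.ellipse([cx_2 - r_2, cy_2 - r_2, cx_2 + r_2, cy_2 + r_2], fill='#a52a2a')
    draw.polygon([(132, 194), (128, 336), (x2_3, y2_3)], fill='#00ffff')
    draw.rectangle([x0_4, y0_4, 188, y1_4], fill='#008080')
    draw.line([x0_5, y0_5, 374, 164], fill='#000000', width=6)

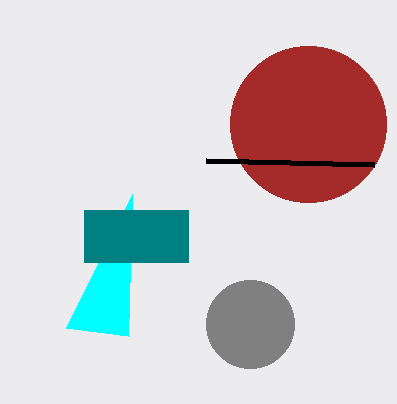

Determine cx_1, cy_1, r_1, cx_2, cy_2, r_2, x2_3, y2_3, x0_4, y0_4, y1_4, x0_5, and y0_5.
cx_1 = 250; cy_1 = 324; r_1 = 44; cx_2 = 308; cy_2 = 124; r_2 = 78; x2_3 = 66; y2_3 = 328; x0_4 = 84; y0_4 = 210; y1_4 = 262; x0_5 = 206; y0_5 = 160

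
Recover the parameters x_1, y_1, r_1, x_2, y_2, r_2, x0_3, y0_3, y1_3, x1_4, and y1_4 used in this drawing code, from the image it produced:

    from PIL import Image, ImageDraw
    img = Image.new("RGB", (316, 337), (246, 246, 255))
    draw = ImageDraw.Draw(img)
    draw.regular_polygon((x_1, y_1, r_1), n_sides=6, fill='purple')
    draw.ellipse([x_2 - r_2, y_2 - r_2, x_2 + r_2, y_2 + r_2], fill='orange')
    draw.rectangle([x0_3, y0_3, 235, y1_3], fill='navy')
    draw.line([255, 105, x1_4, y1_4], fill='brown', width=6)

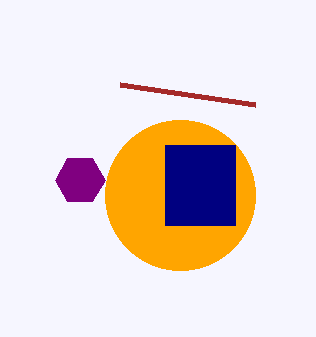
x_1 = 80
y_1 = 180
r_1 = 25
x_2 = 180
y_2 = 195
r_2 = 75
x0_3 = 165
y0_3 = 145
y1_3 = 225
x1_4 = 120
y1_4 = 85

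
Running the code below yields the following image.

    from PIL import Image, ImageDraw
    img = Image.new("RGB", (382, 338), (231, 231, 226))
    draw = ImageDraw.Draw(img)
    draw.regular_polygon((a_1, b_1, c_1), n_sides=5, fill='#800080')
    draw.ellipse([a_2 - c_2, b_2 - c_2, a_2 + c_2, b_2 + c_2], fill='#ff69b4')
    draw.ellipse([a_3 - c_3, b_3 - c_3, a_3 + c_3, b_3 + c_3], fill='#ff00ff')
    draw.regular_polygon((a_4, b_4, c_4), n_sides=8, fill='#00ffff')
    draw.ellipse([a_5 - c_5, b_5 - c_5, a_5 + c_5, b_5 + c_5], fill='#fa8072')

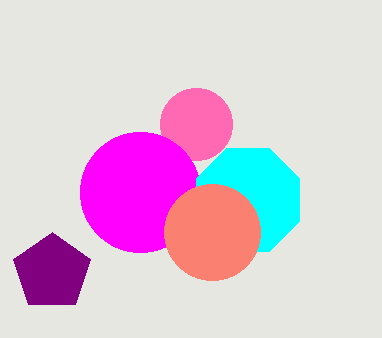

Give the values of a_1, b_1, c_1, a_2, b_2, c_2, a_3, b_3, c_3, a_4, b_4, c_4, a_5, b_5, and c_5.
a_1 = 52
b_1 = 272
c_1 = 40
a_2 = 196
b_2 = 124
c_2 = 36
a_3 = 140
b_3 = 192
c_3 = 60
a_4 = 248
b_4 = 200
c_4 = 56
a_5 = 212
b_5 = 232
c_5 = 48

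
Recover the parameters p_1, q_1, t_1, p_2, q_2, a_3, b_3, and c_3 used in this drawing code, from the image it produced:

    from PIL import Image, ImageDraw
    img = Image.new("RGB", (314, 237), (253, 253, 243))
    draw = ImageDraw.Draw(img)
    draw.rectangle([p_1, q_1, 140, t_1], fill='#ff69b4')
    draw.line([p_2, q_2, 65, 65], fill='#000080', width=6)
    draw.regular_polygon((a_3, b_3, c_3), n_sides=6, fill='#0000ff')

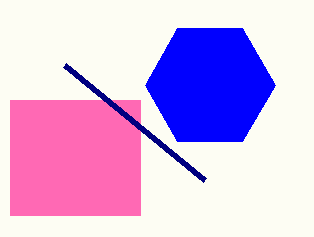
p_1 = 10, q_1 = 100, t_1 = 215, p_2 = 205, q_2 = 180, a_3 = 210, b_3 = 85, c_3 = 65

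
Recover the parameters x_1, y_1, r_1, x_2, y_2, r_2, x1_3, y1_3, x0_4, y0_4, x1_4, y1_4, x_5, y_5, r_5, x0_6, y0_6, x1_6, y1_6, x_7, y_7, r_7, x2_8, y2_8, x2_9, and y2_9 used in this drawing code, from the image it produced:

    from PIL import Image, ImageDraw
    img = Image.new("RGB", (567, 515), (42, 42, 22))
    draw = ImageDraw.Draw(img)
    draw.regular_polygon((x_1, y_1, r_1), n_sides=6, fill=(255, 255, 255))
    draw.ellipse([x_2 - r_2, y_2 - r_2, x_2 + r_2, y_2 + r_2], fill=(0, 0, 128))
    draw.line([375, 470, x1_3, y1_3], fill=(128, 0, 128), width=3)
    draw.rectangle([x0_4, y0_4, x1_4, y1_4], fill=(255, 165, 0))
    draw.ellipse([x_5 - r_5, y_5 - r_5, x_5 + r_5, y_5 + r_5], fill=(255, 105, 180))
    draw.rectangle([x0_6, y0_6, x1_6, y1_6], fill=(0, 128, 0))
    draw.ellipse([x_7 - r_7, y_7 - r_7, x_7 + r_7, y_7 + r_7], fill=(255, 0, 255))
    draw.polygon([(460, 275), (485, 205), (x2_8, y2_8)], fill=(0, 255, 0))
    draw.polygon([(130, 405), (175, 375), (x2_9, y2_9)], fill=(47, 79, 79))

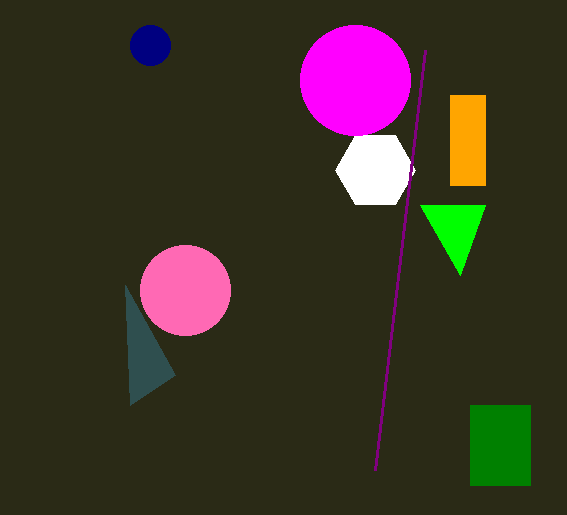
x_1 = 375; y_1 = 170; r_1 = 40; x_2 = 150; y_2 = 45; r_2 = 20; x1_3 = 425; y1_3 = 50; x0_4 = 450; y0_4 = 95; x1_4 = 485; y1_4 = 185; x_5 = 185; y_5 = 290; r_5 = 45; x0_6 = 470; y0_6 = 405; x1_6 = 530; y1_6 = 485; x_7 = 355; y_7 = 80; r_7 = 55; x2_8 = 420; y2_8 = 205; x2_9 = 125; y2_9 = 285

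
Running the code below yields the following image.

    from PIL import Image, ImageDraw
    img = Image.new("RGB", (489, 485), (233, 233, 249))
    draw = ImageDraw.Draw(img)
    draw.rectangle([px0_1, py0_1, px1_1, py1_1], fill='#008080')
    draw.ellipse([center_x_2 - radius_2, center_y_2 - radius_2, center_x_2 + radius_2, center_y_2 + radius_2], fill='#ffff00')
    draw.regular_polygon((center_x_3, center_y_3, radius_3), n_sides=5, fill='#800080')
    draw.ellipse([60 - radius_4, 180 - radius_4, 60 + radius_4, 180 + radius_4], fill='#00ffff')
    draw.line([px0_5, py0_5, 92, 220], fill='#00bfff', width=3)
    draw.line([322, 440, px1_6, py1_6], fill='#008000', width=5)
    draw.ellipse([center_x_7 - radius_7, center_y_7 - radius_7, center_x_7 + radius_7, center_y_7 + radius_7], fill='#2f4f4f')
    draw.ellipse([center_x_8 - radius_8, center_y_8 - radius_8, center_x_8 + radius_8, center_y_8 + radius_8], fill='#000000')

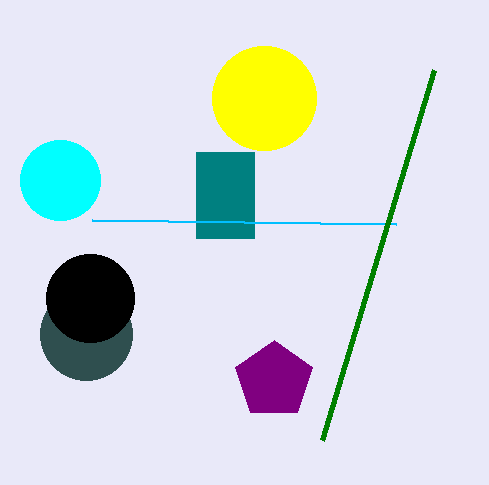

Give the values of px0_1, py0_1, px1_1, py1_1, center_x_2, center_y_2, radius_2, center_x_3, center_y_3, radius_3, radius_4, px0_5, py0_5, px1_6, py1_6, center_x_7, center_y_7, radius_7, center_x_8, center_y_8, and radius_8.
px0_1 = 196, py0_1 = 152, px1_1 = 254, py1_1 = 238, center_x_2 = 264, center_y_2 = 98, radius_2 = 52, center_x_3 = 274, center_y_3 = 380, radius_3 = 40, radius_4 = 40, px0_5 = 396, py0_5 = 224, px1_6 = 434, py1_6 = 70, center_x_7 = 86, center_y_7 = 334, radius_7 = 46, center_x_8 = 90, center_y_8 = 298, radius_8 = 44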